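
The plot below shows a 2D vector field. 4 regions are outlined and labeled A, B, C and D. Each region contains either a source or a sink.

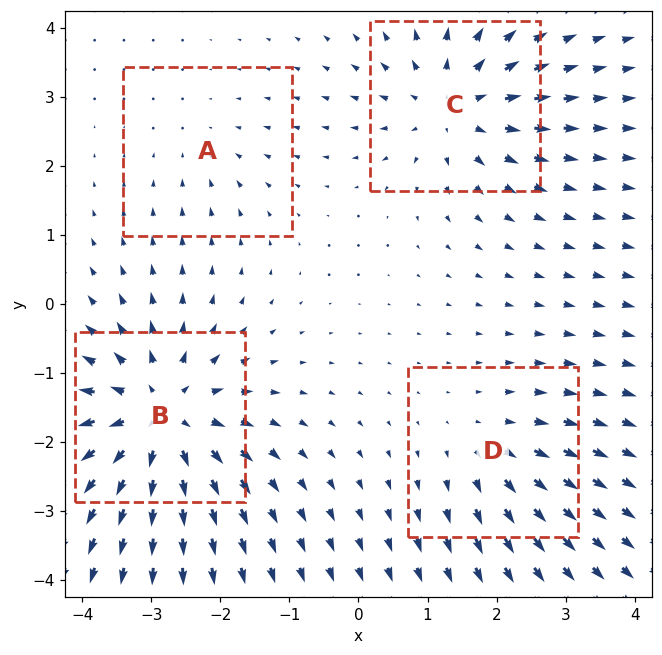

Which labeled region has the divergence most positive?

B

Divergence at each region's feature centre — A: about -2, B: about +7, C: about +5, D: about +3. Region B is most positive.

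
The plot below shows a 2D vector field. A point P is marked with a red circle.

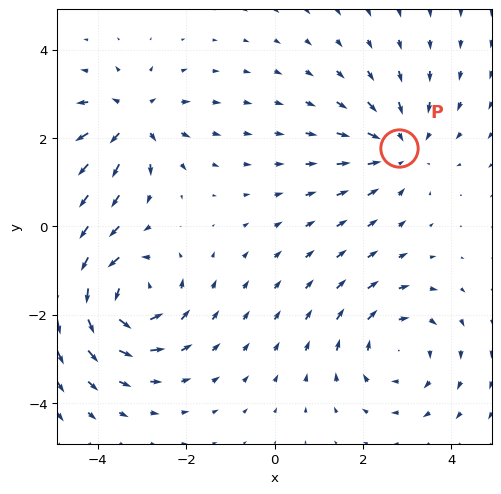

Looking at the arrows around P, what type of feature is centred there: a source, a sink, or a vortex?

At P (2.8, 1.8) the arrows converge inward. Divergence about -3, curl ≈0 — negative divergence with near-zero curl is a sink.

sink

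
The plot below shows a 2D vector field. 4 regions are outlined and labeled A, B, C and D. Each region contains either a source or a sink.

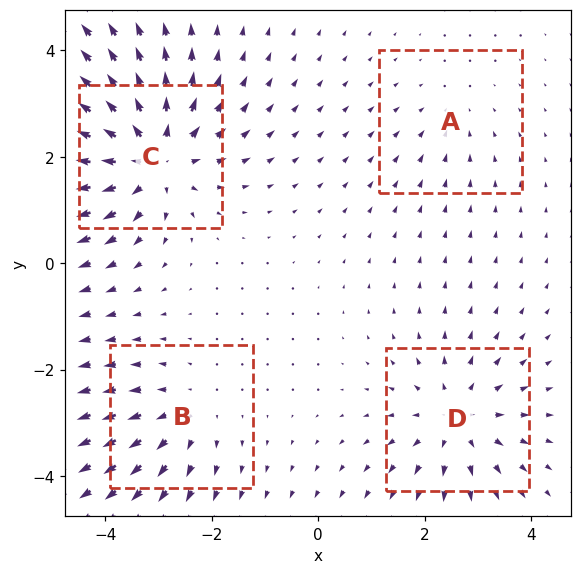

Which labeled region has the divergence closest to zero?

Divergence at each region's feature centre — A: about -2, B: about +3, C: about +7, D: about +4. Region A is closest to zero.

A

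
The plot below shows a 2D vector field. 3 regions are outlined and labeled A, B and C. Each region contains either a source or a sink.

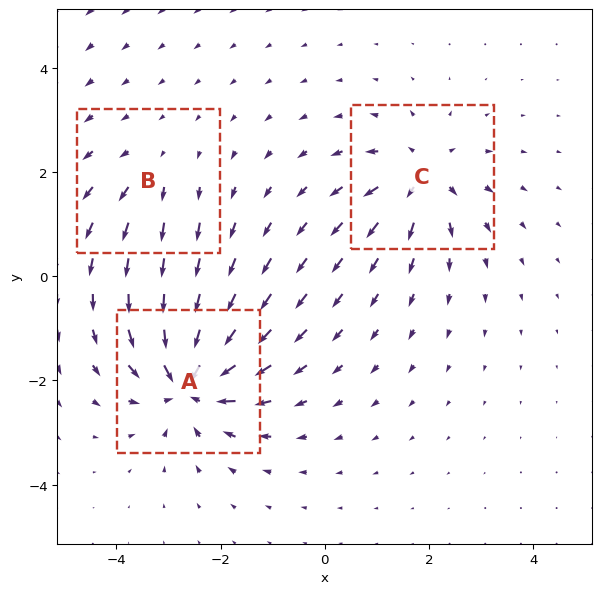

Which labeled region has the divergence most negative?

Divergence at each region's feature centre — A: about -6, B: about +2, C: about +4. Region A is most negative.

A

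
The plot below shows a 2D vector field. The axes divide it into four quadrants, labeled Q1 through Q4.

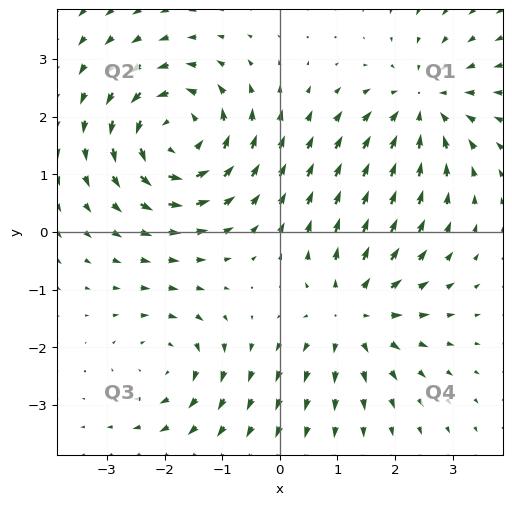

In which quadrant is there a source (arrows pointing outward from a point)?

The source sits at approximately (1.3, -1.4), which lies in quadrant Q4. The divergence there is about +4, positive as expected for a source.

Q4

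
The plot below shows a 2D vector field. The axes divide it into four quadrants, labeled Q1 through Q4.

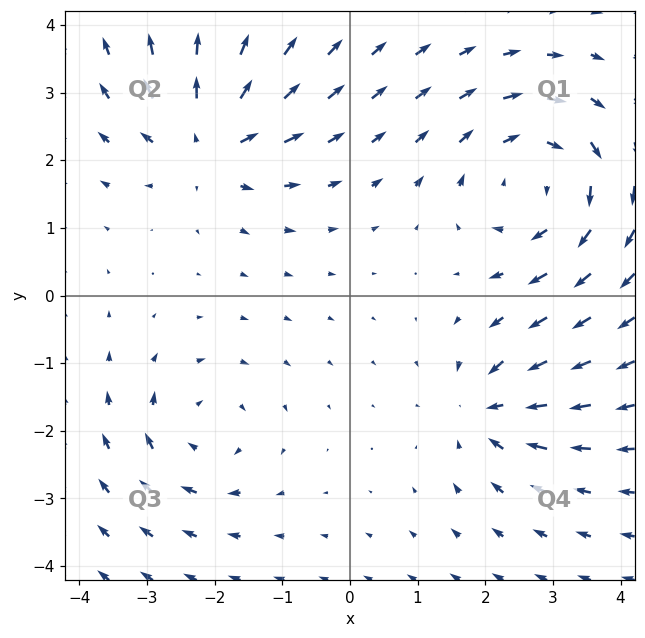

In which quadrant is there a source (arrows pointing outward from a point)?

Q2

The source sits at approximately (-2.1, 2.3), which lies in quadrant Q2. The divergence there is about +5, positive as expected for a source.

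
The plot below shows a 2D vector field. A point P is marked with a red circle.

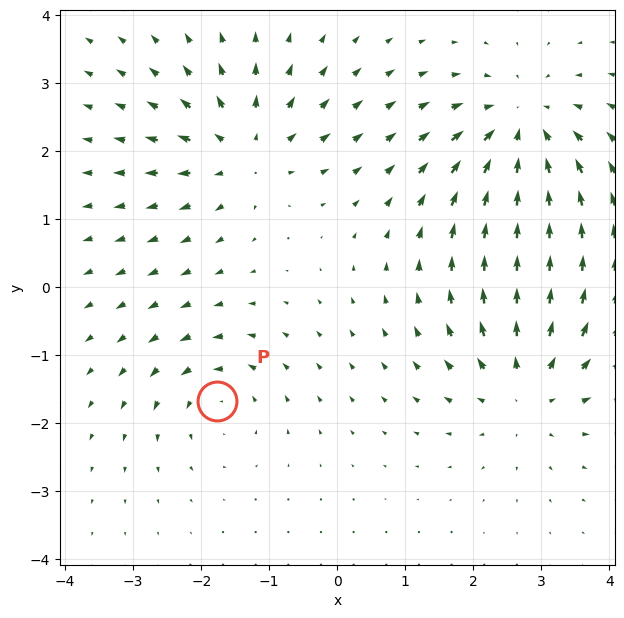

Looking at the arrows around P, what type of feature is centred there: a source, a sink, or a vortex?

vortex

At P (-1.8, -1.7) the arrows circulate counterclockwise. Divergence ≈0, curl about +4 — near-zero divergence with nonzero curl is a vortex.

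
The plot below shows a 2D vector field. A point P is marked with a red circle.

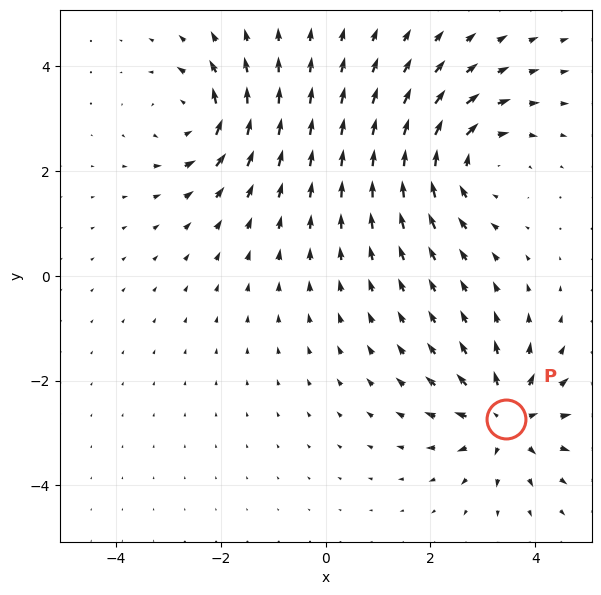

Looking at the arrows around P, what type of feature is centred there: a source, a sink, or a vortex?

At P (3.4, -2.7) the arrows spread outward. Divergence about +4, curl ≈0 — positive divergence with near-zero curl is a source.

source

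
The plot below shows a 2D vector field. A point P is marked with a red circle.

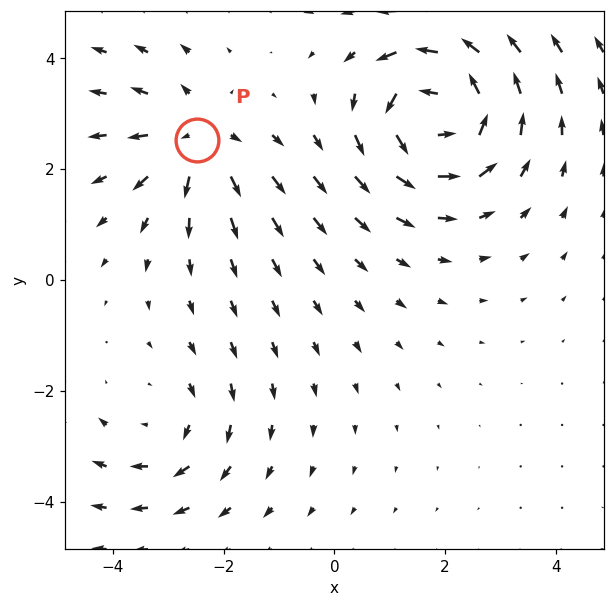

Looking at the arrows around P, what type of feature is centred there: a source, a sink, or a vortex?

source

At P (-2.5, 2.5) the arrows spread outward. Divergence about +3, curl ≈0 — positive divergence with near-zero curl is a source.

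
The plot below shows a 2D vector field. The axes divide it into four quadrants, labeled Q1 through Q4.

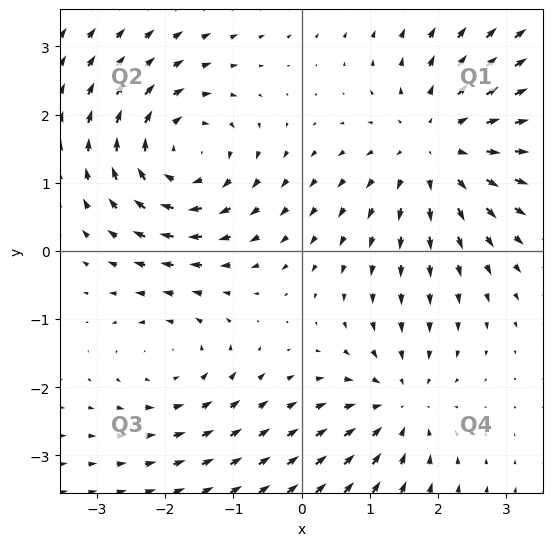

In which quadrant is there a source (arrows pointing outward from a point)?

The source sits at approximately (2.0, 1.5), which lies in quadrant Q1. The divergence there is about +3, positive as expected for a source.

Q1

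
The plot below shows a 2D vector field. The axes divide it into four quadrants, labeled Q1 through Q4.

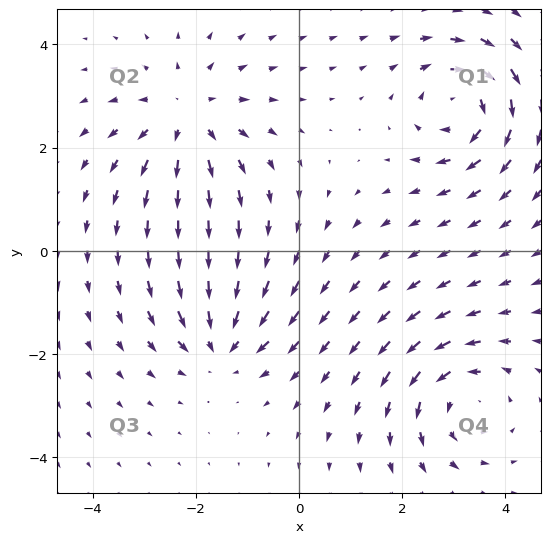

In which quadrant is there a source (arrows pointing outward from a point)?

Q2

The source sits at approximately (-2.2, 2.6), which lies in quadrant Q2. The divergence there is about +4, positive as expected for a source.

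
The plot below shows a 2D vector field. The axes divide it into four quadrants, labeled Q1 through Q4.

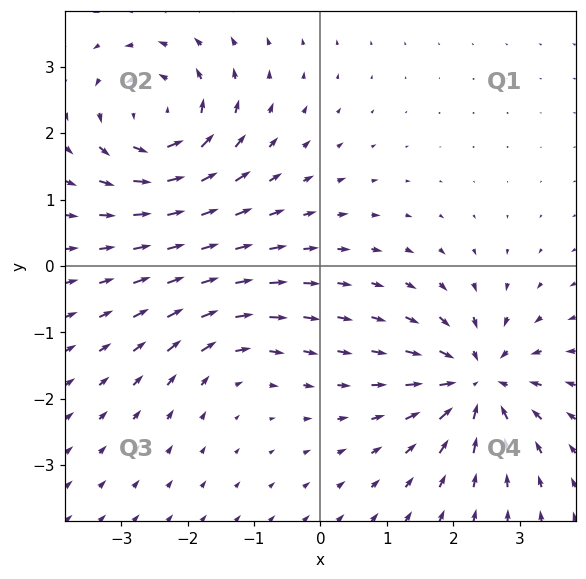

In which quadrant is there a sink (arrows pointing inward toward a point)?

The sink sits at approximately (2.4, -1.7), which lies in quadrant Q4. The divergence there is about -7, negative as expected for a sink.

Q4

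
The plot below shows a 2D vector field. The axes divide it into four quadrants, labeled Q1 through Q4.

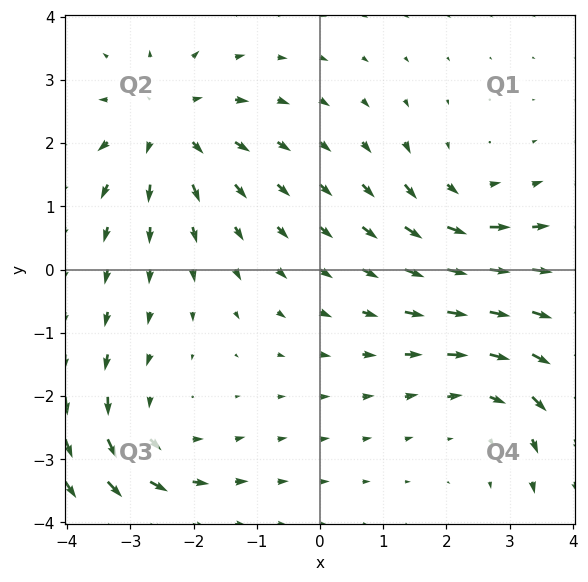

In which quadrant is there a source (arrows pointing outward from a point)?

The source sits at approximately (-2.4, 2.3), which lies in quadrant Q2. The divergence there is about +4, positive as expected for a source.

Q2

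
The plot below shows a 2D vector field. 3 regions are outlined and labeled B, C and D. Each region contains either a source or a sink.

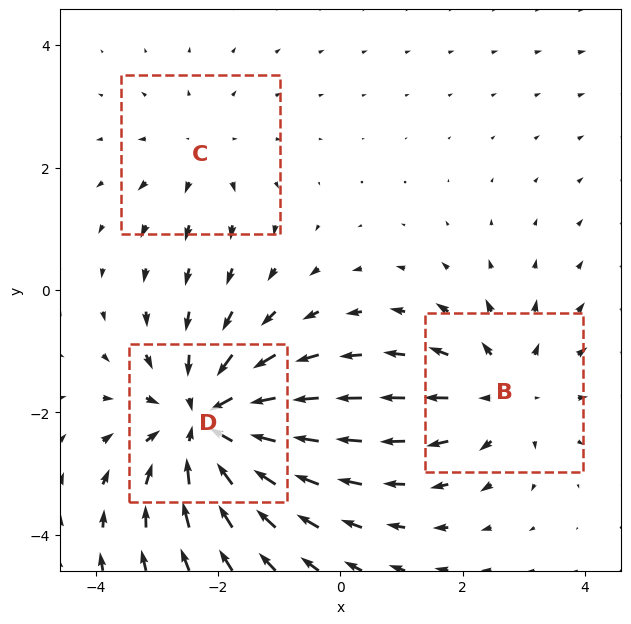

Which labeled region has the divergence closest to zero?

C

Divergence at each region's feature centre — B: about +3, C: about +2, D: about -5. Region C is closest to zero.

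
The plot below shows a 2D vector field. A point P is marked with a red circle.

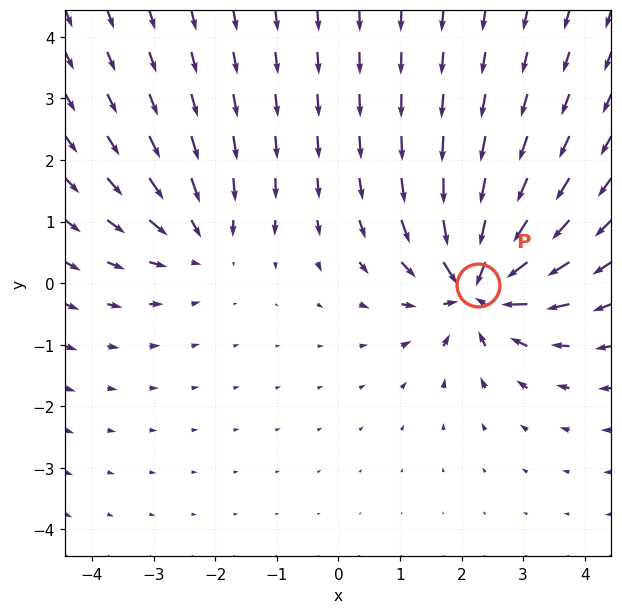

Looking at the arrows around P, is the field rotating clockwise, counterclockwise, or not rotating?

not rotating

Near P at (2.3, -0.0) the arrows show no circulation. The curl there is ≈0.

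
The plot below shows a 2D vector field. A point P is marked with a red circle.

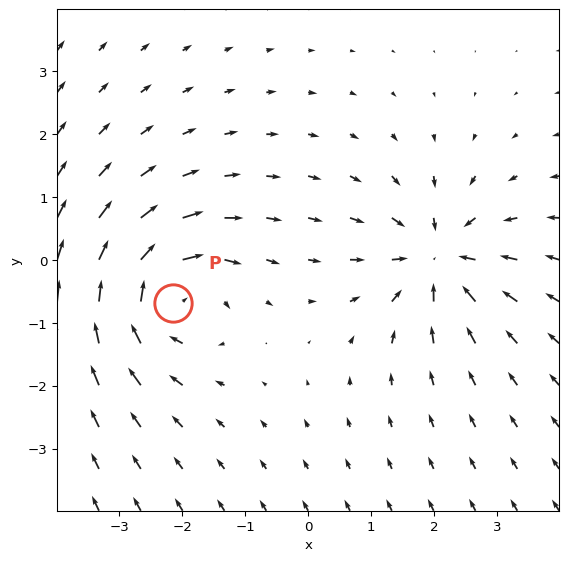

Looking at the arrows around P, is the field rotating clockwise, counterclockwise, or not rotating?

Near P at (-2.1, -0.7) the arrows circulate clockwise. The curl (z-component) there is about -5; negative curl means clockwise rotation.

clockwise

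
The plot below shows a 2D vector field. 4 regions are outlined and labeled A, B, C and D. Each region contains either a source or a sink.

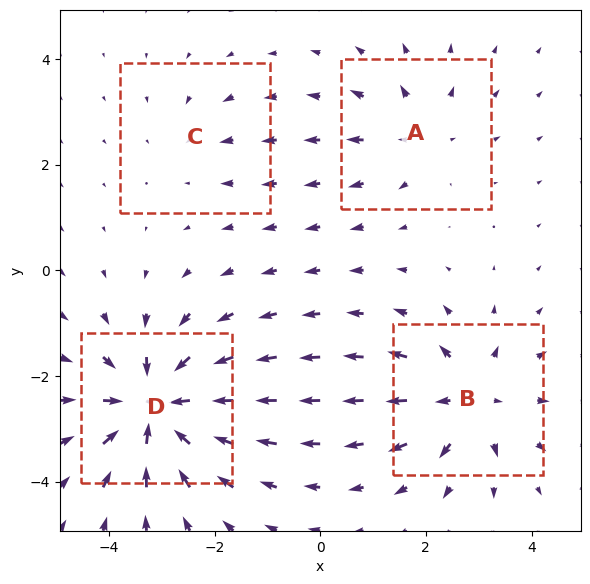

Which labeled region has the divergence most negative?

Divergence at each region's feature centre — A: about +4, B: about +5, C: about -2, D: about -8. Region D is most negative.

D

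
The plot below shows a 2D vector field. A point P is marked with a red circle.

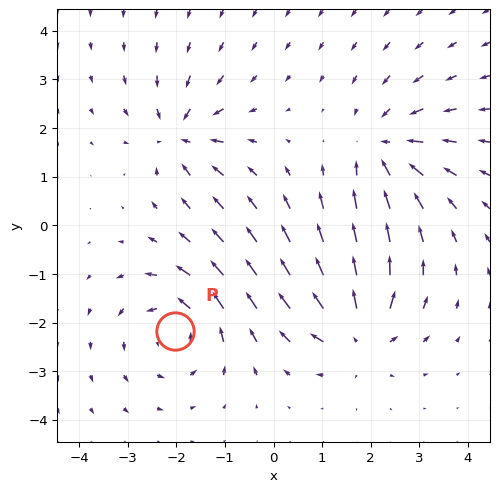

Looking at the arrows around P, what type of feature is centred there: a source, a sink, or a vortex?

At P (-2.0, -2.2) the arrows circulate counterclockwise. Divergence ≈0, curl about +4 — near-zero divergence with nonzero curl is a vortex.

vortex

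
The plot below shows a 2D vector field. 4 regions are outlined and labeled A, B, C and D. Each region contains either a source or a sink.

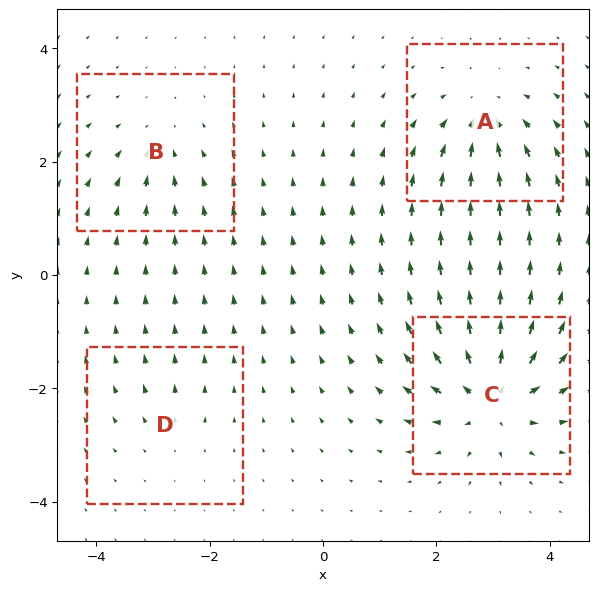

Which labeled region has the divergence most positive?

C

Divergence at each region's feature centre — A: about -6, B: about -4, C: about +9, D: about +2. Region C is most positive.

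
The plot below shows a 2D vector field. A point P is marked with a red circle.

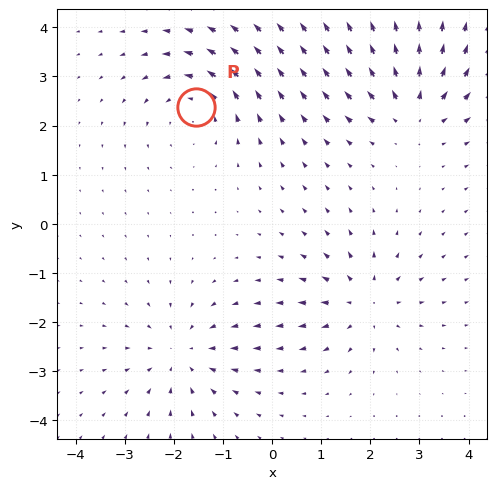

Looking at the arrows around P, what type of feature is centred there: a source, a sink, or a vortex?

At P (-1.5, 2.4) the arrows circulate counterclockwise. Divergence ≈0, curl about +4 — near-zero divergence with nonzero curl is a vortex.

vortex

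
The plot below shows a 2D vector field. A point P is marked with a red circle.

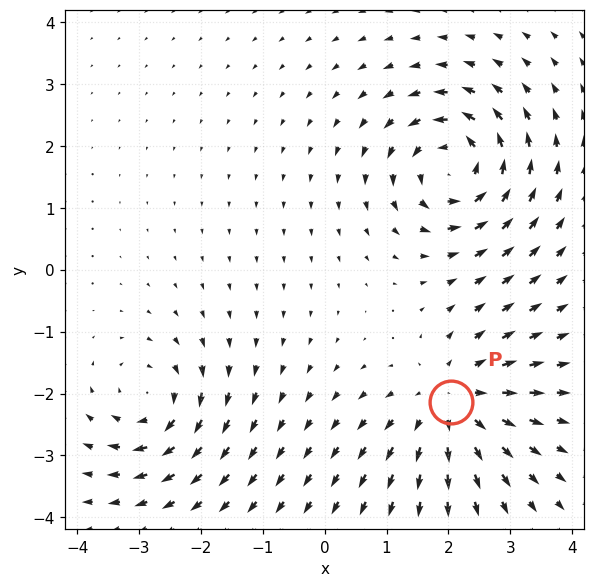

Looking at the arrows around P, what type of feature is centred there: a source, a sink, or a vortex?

At P (2.0, -2.1) the arrows spread outward. Divergence about +4, curl ≈0 — positive divergence with near-zero curl is a source.

source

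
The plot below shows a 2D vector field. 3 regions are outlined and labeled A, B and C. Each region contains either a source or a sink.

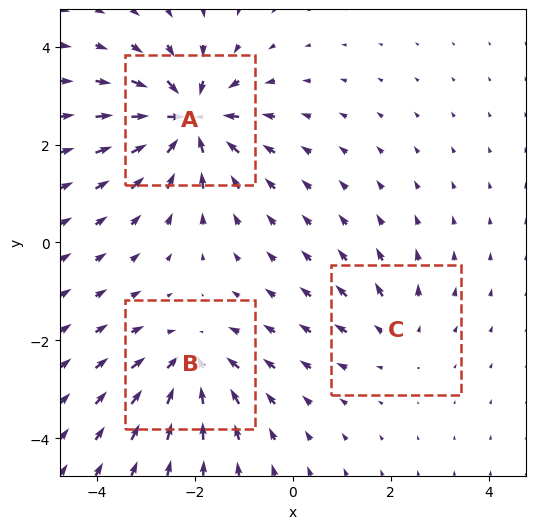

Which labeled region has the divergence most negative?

Divergence at each region's feature centre — A: about -6, B: about -4, C: about +2. Region A is most negative.

A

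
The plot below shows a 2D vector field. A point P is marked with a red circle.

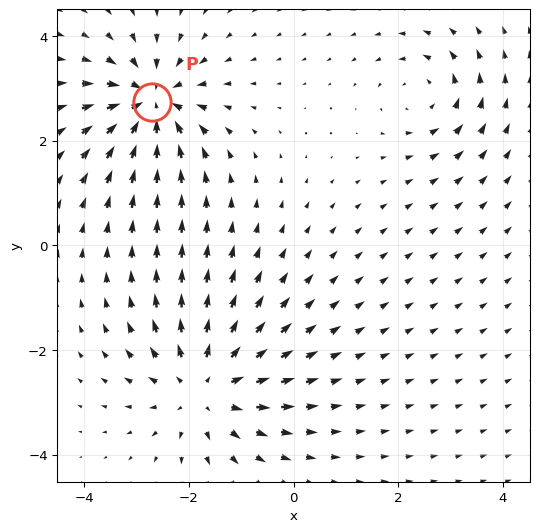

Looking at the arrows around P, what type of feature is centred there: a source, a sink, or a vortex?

sink

At P (-2.7, 2.7) the arrows converge inward. Divergence about -5, curl ≈0 — negative divergence with near-zero curl is a sink.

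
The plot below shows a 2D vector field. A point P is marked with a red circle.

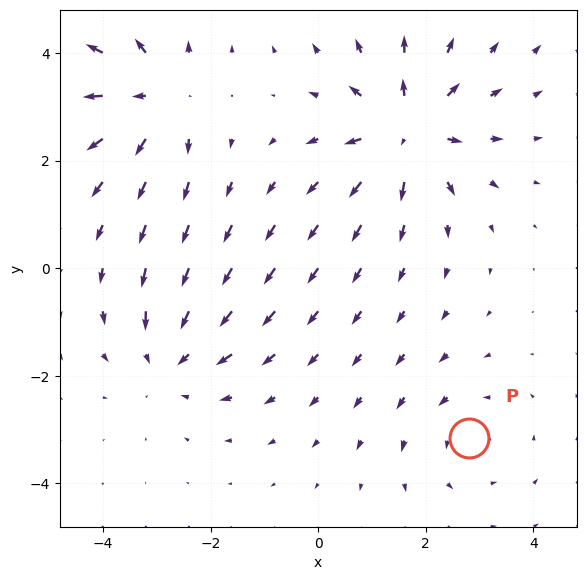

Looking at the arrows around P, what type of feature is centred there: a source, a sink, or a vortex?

At P (2.8, -3.2) the arrows circulate counterclockwise. Divergence ≈0, curl about +2 — near-zero divergence with nonzero curl is a vortex.

vortex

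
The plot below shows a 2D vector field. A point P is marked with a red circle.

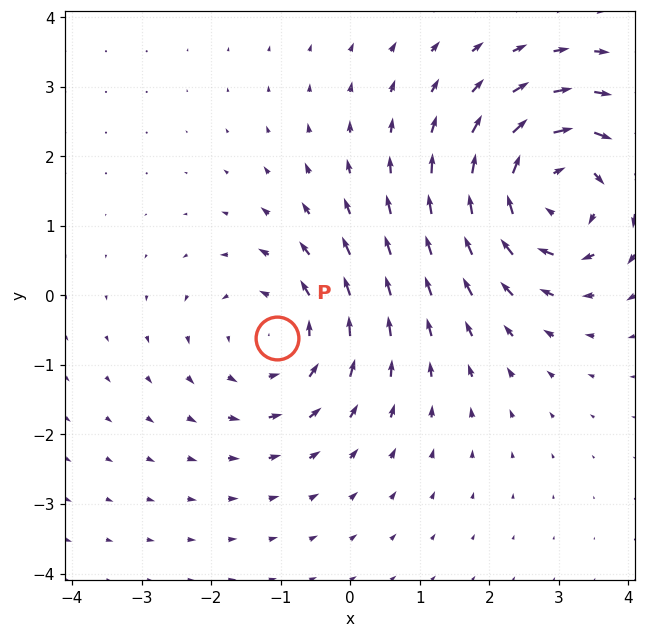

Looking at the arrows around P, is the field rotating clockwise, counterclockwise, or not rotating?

Near P at (-1.1, -0.6) the arrows circulate counterclockwise. The curl (z-component) there is about +3; positive curl means counterclockwise rotation.

counterclockwise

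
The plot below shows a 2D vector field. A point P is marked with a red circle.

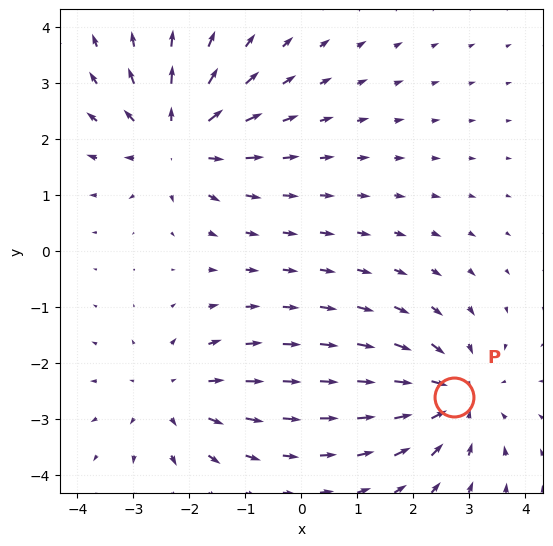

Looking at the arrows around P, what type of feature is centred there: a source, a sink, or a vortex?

At P (2.7, -2.6) the arrows converge inward. Divergence about -3, curl ≈0 — negative divergence with near-zero curl is a sink.

sink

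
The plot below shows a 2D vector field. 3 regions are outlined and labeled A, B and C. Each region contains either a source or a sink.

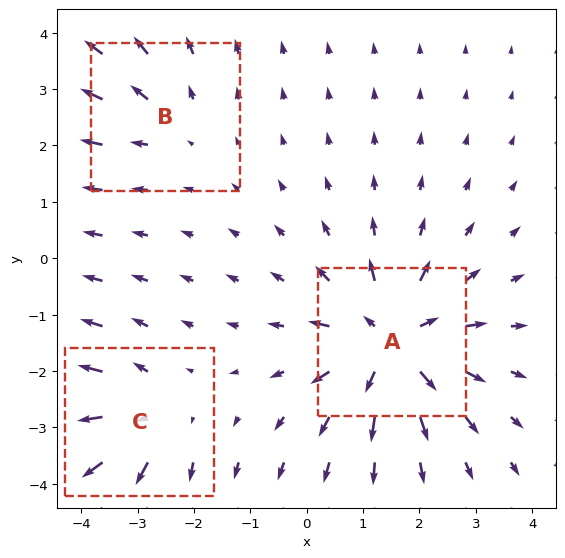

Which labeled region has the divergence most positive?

Divergence at each region's feature centre — A: about +5, B: about +2, C: about +3. Region A is most positive.

A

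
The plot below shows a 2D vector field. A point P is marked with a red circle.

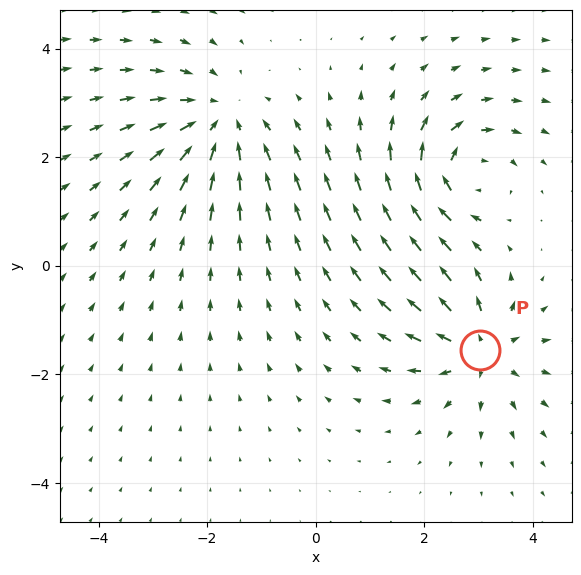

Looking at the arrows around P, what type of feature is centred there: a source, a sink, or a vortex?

source

At P (3.0, -1.5) the arrows spread outward. Divergence about +5, curl ≈0 — positive divergence with near-zero curl is a source.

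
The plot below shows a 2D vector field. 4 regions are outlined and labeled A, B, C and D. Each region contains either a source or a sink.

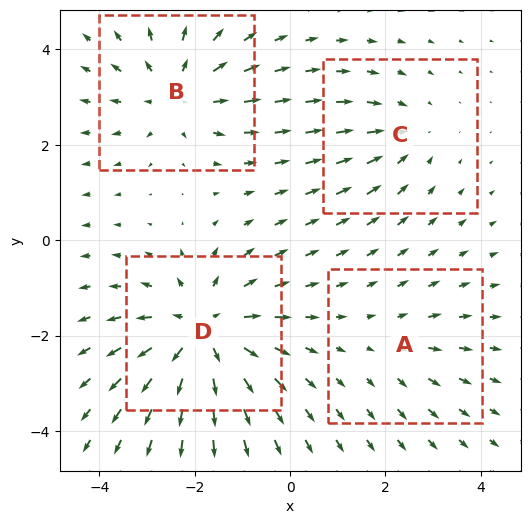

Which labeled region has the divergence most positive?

Divergence at each region's feature centre — A: about +2, B: about +4, C: about -3, D: about +6. Region D is most positive.

D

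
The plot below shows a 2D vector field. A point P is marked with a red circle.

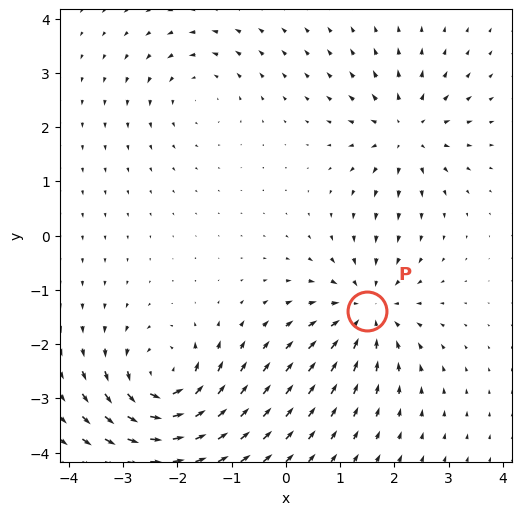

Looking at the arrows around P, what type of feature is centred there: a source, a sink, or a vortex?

sink

At P (1.5, -1.4) the arrows converge inward. Divergence about -5, curl ≈0 — negative divergence with near-zero curl is a sink.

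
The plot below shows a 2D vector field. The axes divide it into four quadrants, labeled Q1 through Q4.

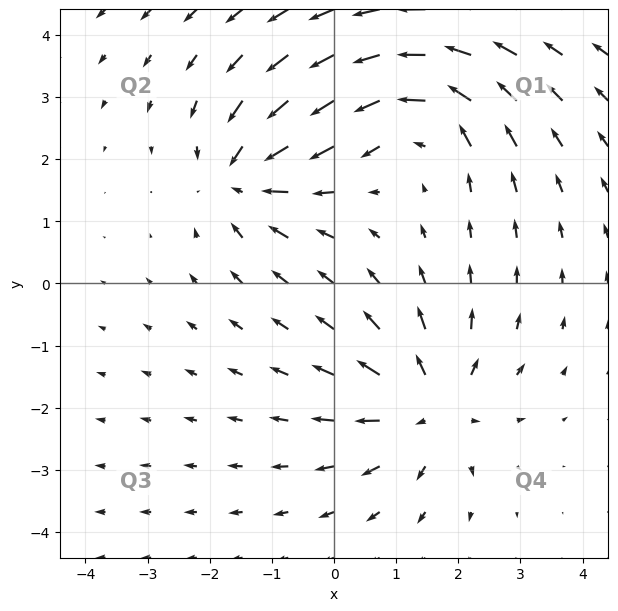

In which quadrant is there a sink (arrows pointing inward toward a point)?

Q2

The sink sits at approximately (-1.5, 1.7), which lies in quadrant Q2. The divergence there is about -4, negative as expected for a sink.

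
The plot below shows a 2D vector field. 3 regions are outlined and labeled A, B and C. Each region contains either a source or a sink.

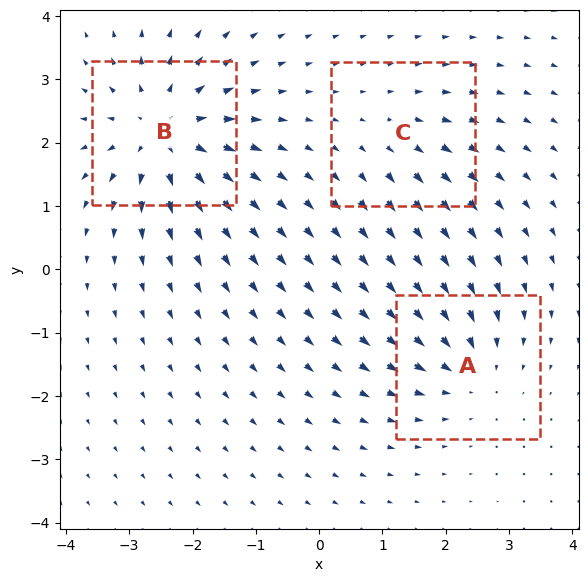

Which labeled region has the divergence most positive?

B

Divergence at each region's feature centre — A: about -3, B: about +5, C: about +2. Region B is most positive.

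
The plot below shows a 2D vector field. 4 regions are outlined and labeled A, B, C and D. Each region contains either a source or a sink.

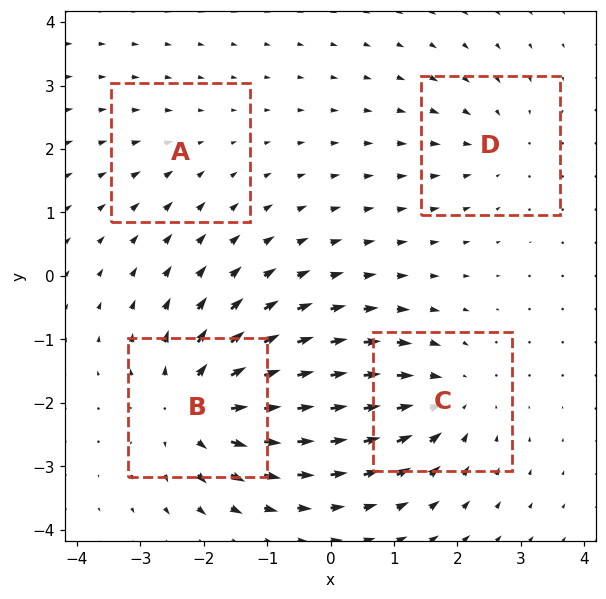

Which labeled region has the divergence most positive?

Divergence at each region's feature centre — A: about -2, B: about +7, C: about -5, D: about -3. Region B is most positive.

B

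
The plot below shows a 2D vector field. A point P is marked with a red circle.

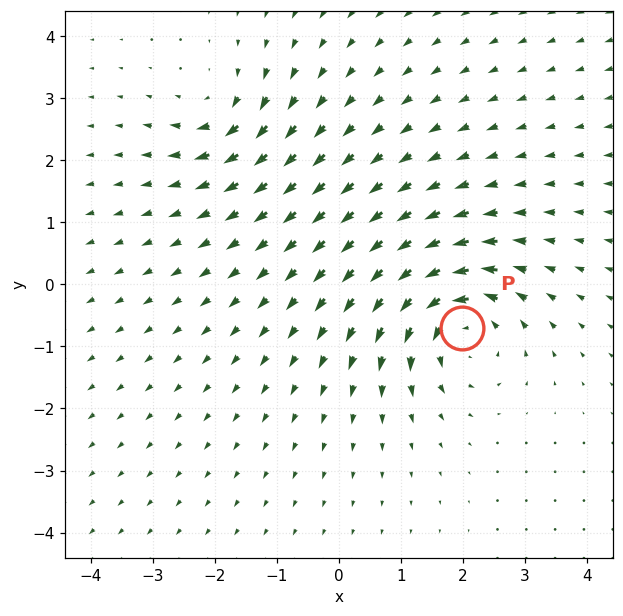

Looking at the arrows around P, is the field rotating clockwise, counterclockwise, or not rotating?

Near P at (2.0, -0.7) the arrows circulate counterclockwise. The curl (z-component) there is about +6; positive curl means counterclockwise rotation.

counterclockwise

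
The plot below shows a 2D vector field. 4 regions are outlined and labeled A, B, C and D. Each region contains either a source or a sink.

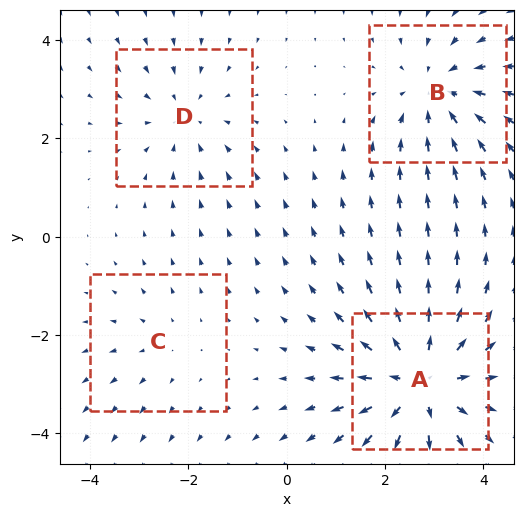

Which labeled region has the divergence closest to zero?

C

Divergence at each region's feature centre — A: about +6, B: about -4, C: about +2, D: about -3. Region C is closest to zero.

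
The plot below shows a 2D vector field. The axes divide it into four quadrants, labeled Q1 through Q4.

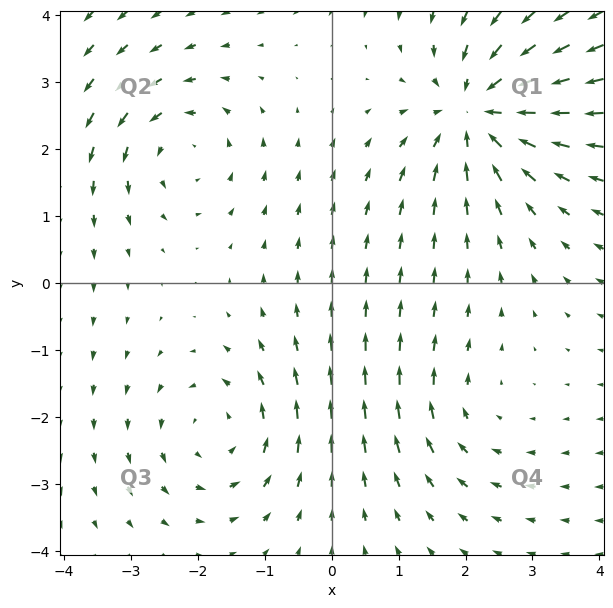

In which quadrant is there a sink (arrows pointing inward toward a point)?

Q1

The sink sits at approximately (2.2, 2.6), which lies in quadrant Q1. The divergence there is about -5, negative as expected for a sink.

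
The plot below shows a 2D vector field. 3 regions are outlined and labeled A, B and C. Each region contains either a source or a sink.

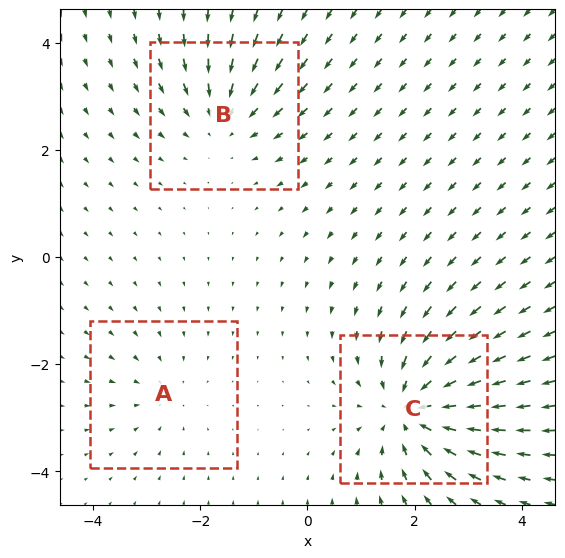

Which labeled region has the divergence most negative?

C

Divergence at each region's feature centre — A: about -2, B: about -3, C: about -5. Region C is most negative.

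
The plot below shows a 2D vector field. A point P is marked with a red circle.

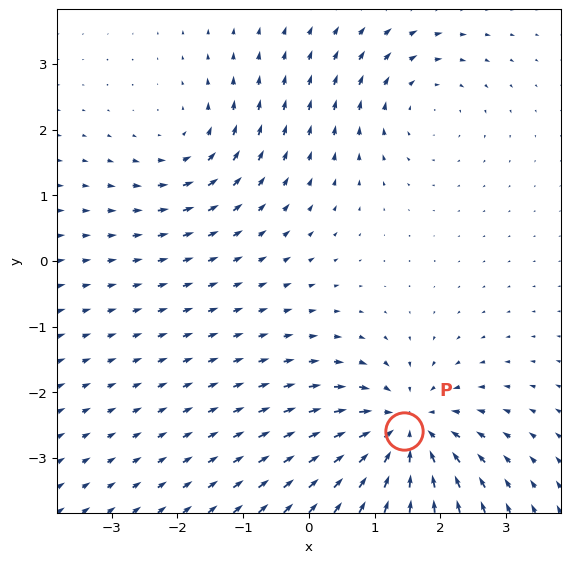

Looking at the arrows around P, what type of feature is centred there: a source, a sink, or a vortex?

sink

At P (1.4, -2.6) the arrows converge inward. Divergence about -5, curl ≈0 — negative divergence with near-zero curl is a sink.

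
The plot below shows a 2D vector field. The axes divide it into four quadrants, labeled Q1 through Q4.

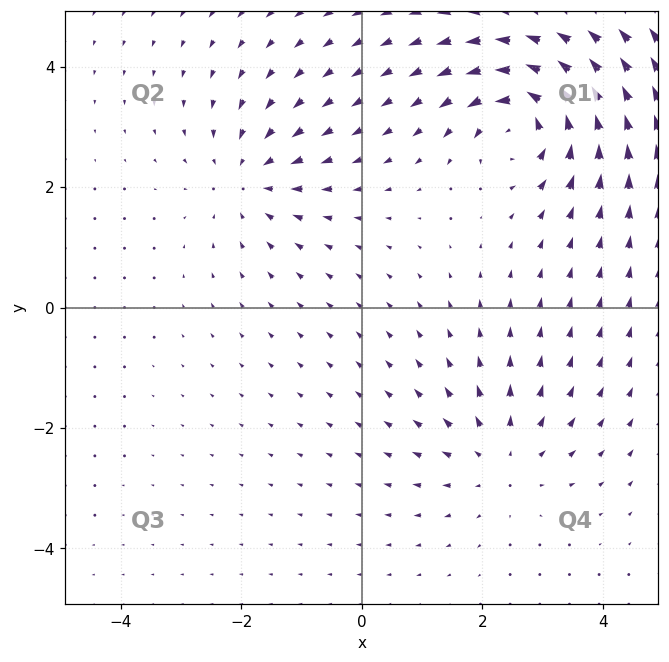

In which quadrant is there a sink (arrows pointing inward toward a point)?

The sink sits at approximately (-1.9, 2.1), which lies in quadrant Q2. The divergence there is about -3, negative as expected for a sink.

Q2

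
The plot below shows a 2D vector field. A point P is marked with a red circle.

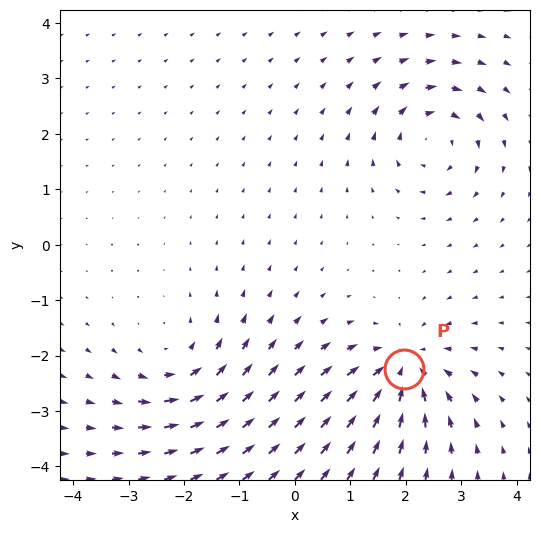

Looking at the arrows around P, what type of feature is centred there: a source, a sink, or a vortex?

sink

At P (2.0, -2.2) the arrows converge inward. Divergence about -5, curl ≈0 — negative divergence with near-zero curl is a sink.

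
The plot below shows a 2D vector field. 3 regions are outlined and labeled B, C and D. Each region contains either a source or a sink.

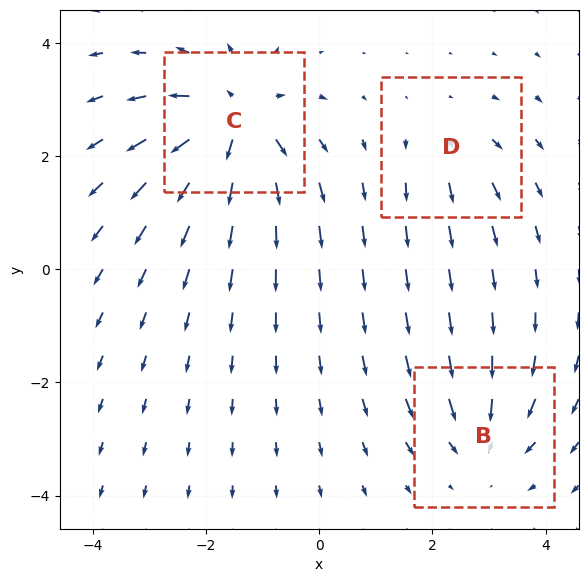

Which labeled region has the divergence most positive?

Divergence at each region's feature centre — B: about -3, C: about +6, D: about +2. Region C is most positive.

C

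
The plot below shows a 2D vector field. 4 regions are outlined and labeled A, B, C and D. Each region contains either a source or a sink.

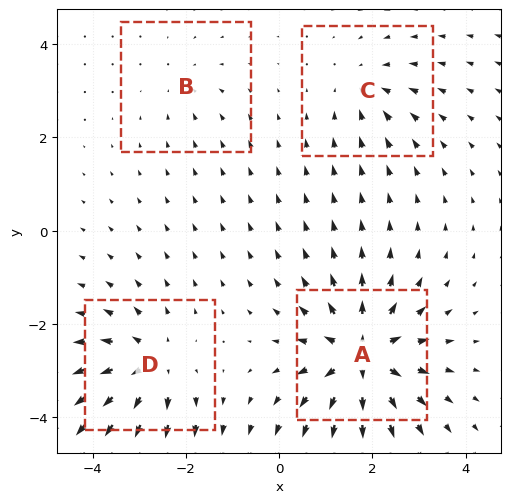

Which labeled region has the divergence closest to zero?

Divergence at each region's feature centre — A: about +8, B: about -2, C: about -4, D: about +6. Region B is closest to zero.

B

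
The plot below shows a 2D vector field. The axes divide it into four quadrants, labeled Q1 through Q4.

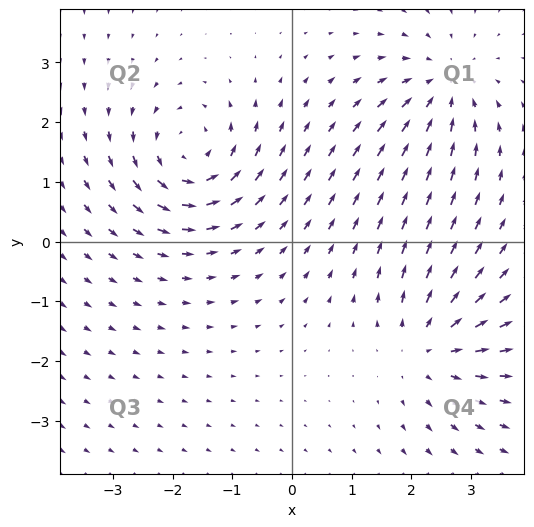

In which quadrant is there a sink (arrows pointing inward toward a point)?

Q1

The sink sits at approximately (2.5, 2.6), which lies in quadrant Q1. The divergence there is about -4, negative as expected for a sink.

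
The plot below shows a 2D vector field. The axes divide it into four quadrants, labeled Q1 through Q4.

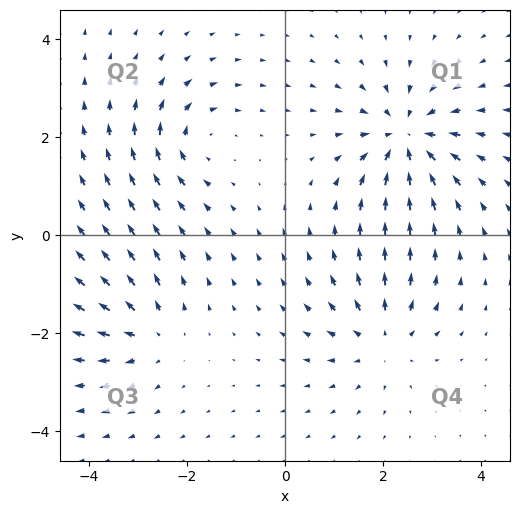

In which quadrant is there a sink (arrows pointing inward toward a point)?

The sink sits at approximately (2.5, 2.0), which lies in quadrant Q1. The divergence there is about -6, negative as expected for a sink.

Q1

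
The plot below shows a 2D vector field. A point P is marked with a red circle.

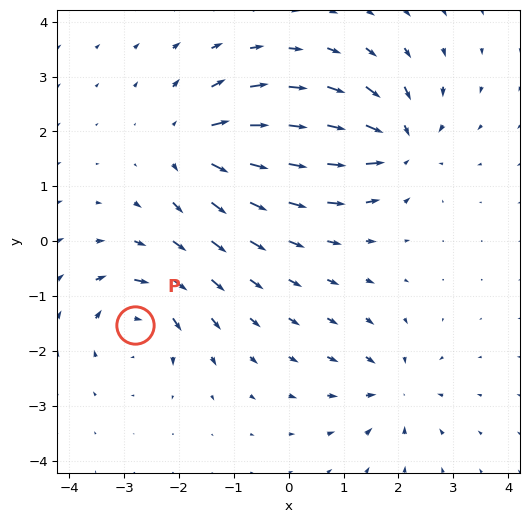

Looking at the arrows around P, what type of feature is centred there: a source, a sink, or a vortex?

At P (-2.8, -1.5) the arrows circulate clockwise. Divergence ≈0, curl about -6 — near-zero divergence with nonzero curl is a vortex.

vortex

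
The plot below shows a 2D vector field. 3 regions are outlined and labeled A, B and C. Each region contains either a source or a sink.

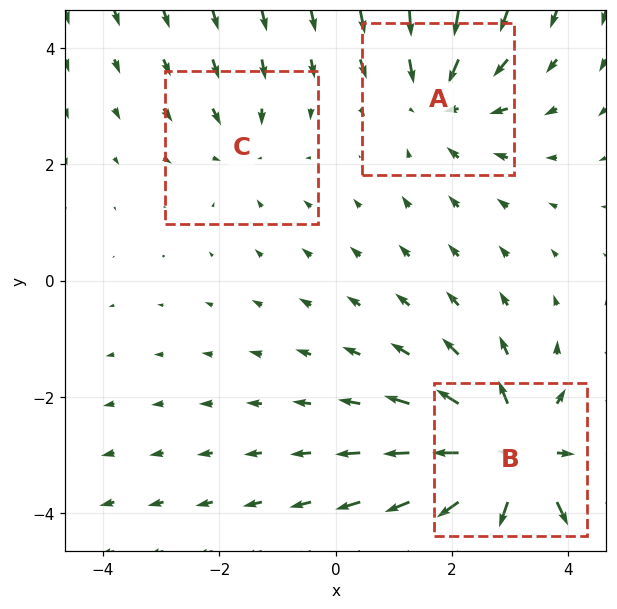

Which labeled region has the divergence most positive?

B

Divergence at each region's feature centre — A: about -3, B: about +5, C: about -2. Region B is most positive.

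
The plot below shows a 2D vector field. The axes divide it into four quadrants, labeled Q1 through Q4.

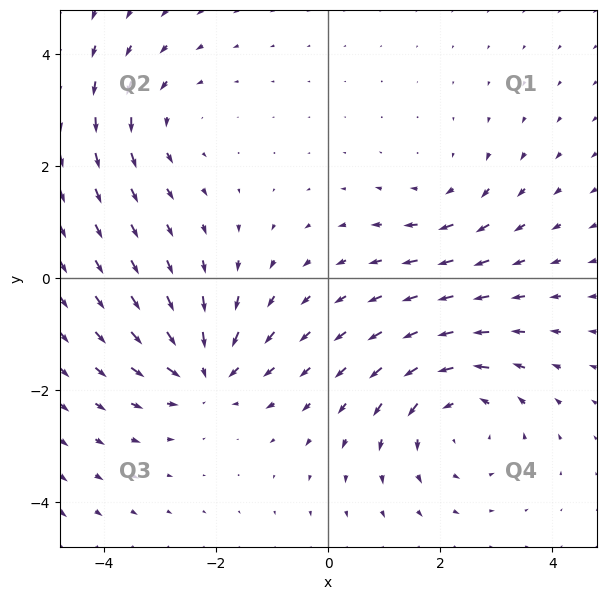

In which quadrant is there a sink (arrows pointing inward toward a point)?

The sink sits at approximately (-2.2, -1.7), which lies in quadrant Q3. The divergence there is about -5, negative as expected for a sink.

Q3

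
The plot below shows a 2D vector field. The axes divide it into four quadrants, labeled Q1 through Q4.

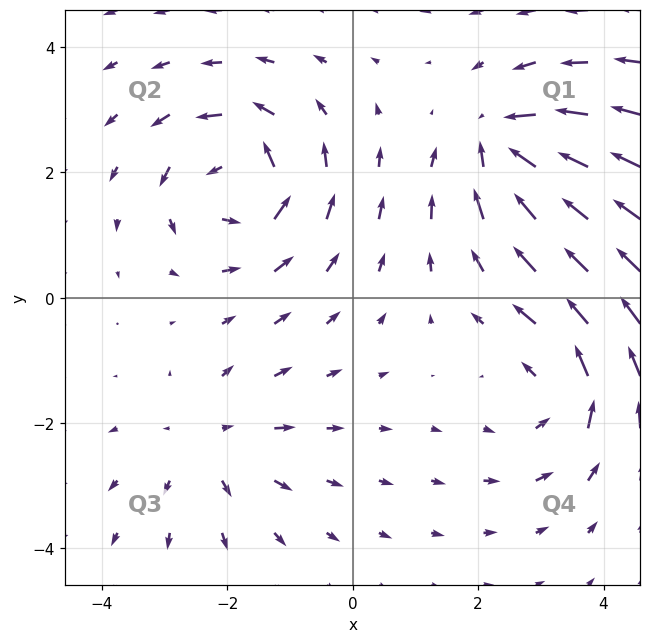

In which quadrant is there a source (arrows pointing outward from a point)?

The source sits at approximately (-2.3, -2.3), which lies in quadrant Q3. The divergence there is about +3, positive as expected for a source.

Q3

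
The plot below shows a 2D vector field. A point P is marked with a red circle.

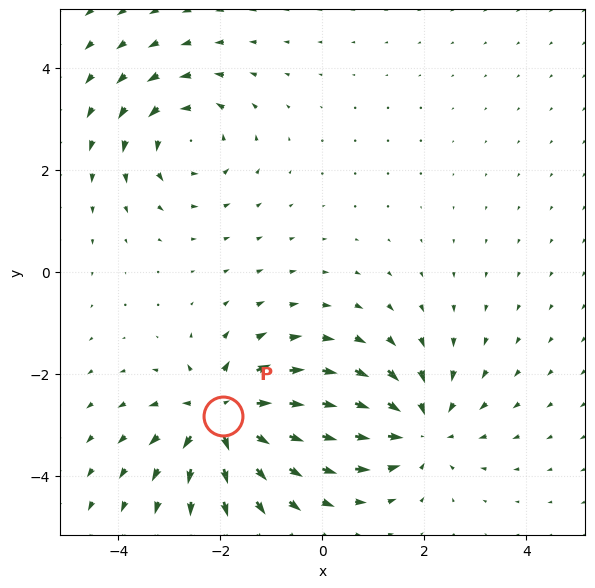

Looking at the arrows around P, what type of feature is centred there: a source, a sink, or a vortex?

At P (-2.0, -2.8) the arrows spread outward. Divergence about +5, curl ≈0 — positive divergence with near-zero curl is a source.

source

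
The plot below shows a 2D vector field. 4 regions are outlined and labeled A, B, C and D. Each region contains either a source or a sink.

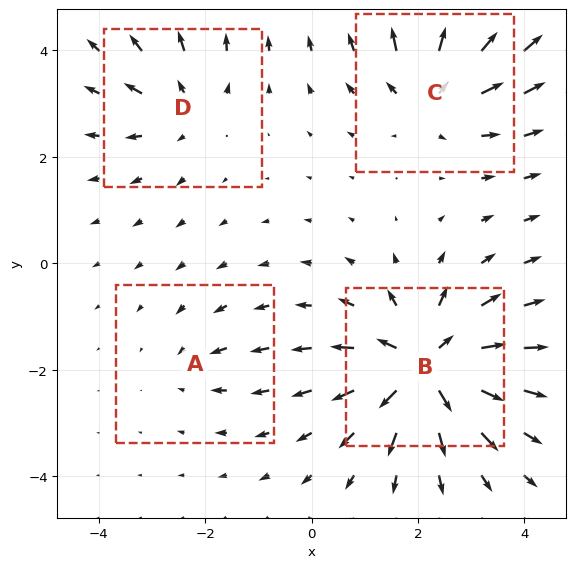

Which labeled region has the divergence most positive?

B

Divergence at each region's feature centre — A: about -2, B: about +9, C: about +6, D: about +4. Region B is most positive.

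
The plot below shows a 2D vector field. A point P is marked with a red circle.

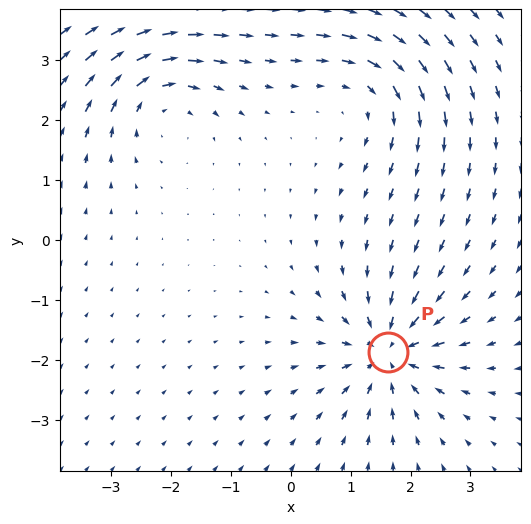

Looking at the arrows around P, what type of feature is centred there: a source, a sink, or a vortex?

sink

At P (1.6, -1.9) the arrows converge inward. Divergence about -6, curl ≈0 — negative divergence with near-zero curl is a sink.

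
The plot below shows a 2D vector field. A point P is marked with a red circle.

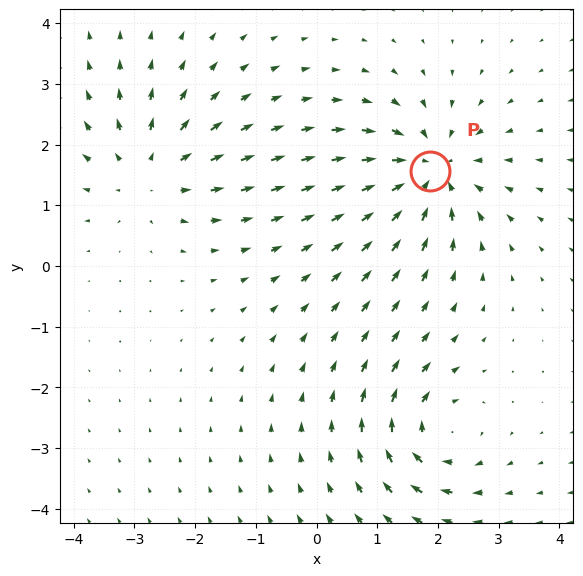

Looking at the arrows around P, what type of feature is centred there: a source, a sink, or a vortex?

sink

At P (1.9, 1.6) the arrows converge inward. Divergence about -5, curl ≈0 — negative divergence with near-zero curl is a sink.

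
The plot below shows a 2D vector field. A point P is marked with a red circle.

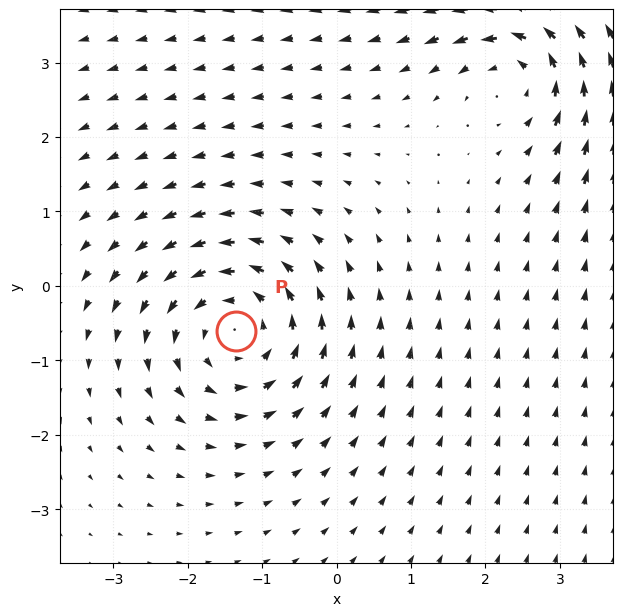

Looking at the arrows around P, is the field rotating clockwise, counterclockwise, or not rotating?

counterclockwise

Near P at (-1.4, -0.6) the arrows circulate counterclockwise. The curl (z-component) there is about +4; positive curl means counterclockwise rotation.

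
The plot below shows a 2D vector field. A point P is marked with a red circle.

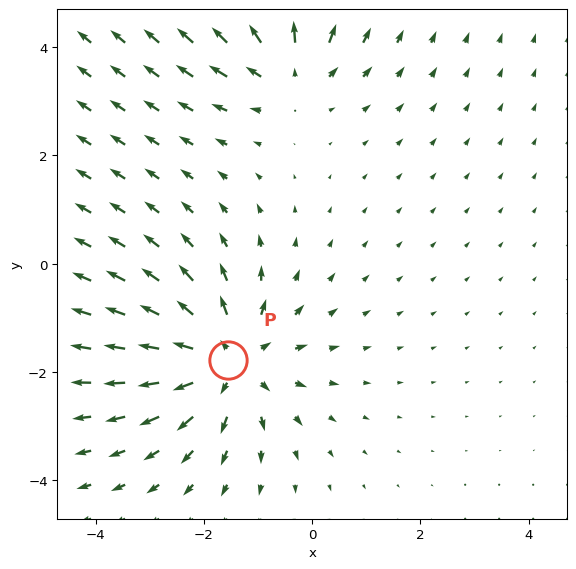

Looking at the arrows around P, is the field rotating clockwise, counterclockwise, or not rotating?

Near P at (-1.6, -1.8) the arrows show no circulation. The curl there is ≈0.

not rotating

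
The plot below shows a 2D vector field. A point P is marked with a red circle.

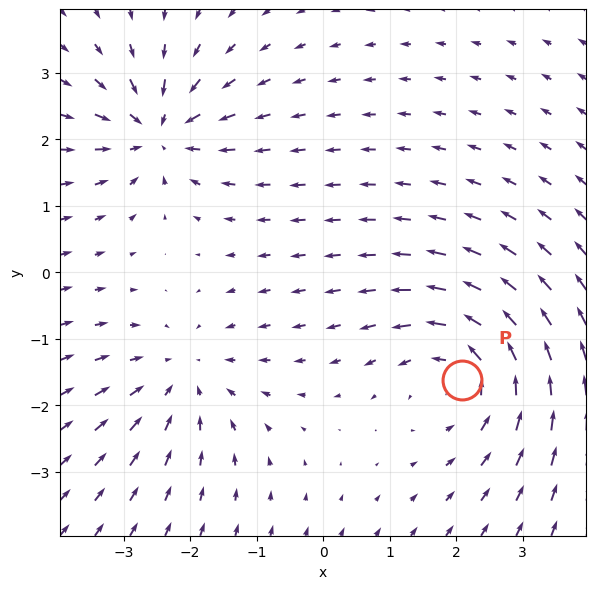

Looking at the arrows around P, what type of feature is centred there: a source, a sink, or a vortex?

At P (2.1, -1.6) the arrows circulate counterclockwise. Divergence ≈0, curl about +3 — near-zero divergence with nonzero curl is a vortex.

vortex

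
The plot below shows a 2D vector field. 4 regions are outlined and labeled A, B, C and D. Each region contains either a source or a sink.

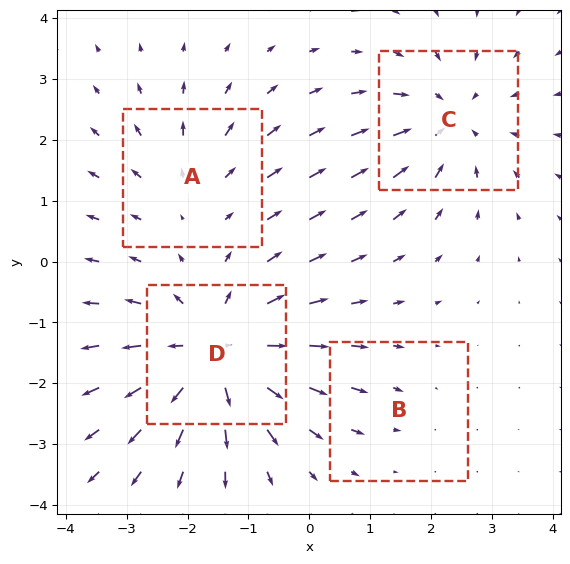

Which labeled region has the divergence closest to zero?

B

Divergence at each region's feature centre — A: about +3, B: about -2, C: about -5, D: about +7. Region B is closest to zero.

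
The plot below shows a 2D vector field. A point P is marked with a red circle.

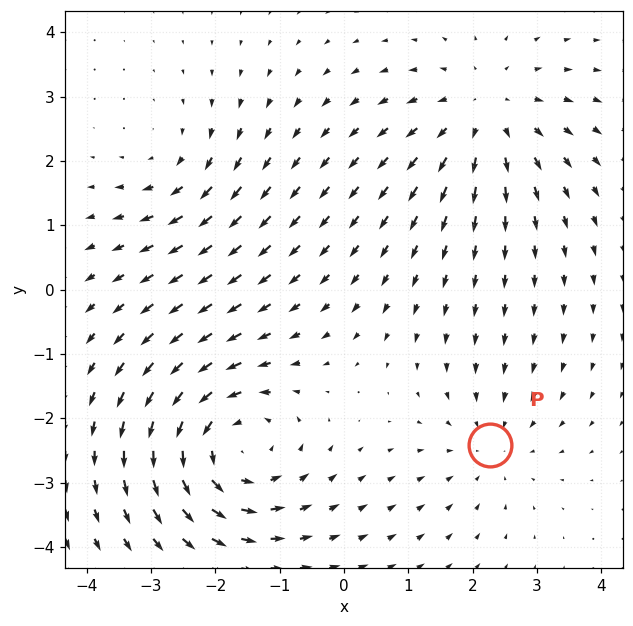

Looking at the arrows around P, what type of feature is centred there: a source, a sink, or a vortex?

sink

At P (2.3, -2.4) the arrows converge inward. Divergence about -2, curl ≈0 — negative divergence with near-zero curl is a sink.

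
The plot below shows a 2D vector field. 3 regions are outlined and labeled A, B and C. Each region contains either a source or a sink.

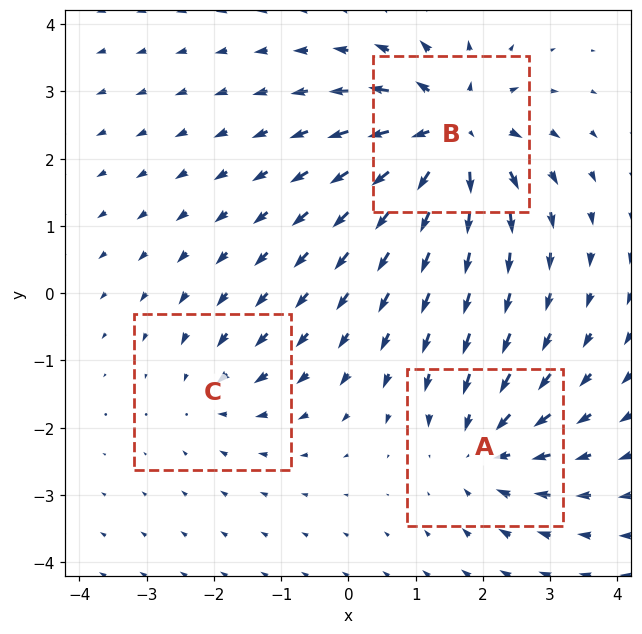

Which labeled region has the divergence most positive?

B

Divergence at each region's feature centre — A: about -4, B: about +6, C: about -2. Region B is most positive.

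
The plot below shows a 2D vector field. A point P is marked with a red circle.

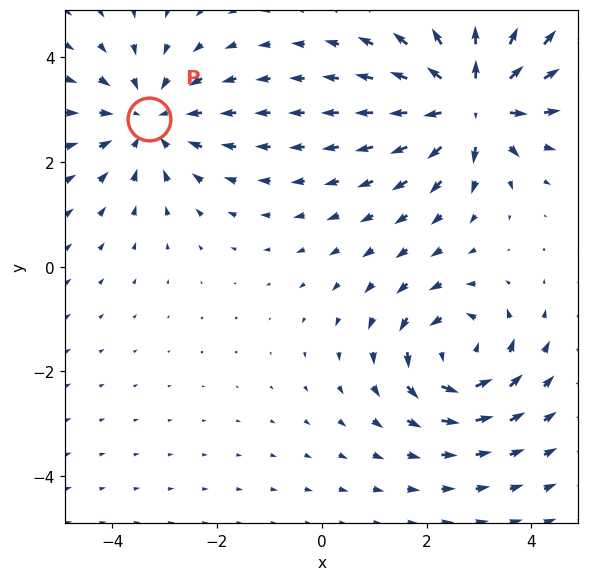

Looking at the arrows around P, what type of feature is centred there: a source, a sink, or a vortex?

sink

At P (-3.3, 2.8) the arrows converge inward. Divergence about -3, curl ≈0 — negative divergence with near-zero curl is a sink.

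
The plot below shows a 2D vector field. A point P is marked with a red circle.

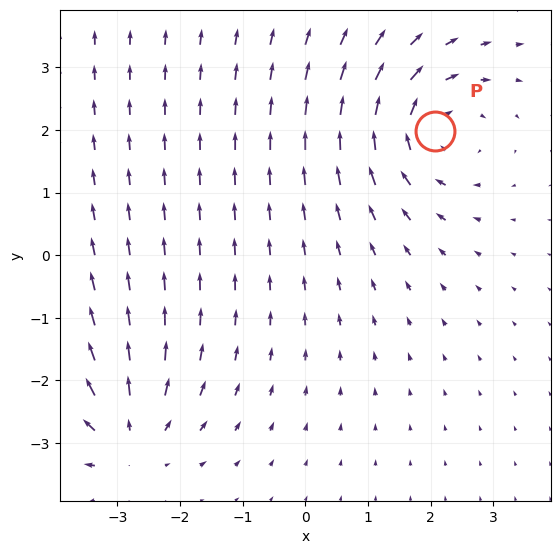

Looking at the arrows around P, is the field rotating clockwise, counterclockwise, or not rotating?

Near P at (2.1, 2.0) the arrows circulate clockwise. The curl (z-component) there is about -5; negative curl means clockwise rotation.

clockwise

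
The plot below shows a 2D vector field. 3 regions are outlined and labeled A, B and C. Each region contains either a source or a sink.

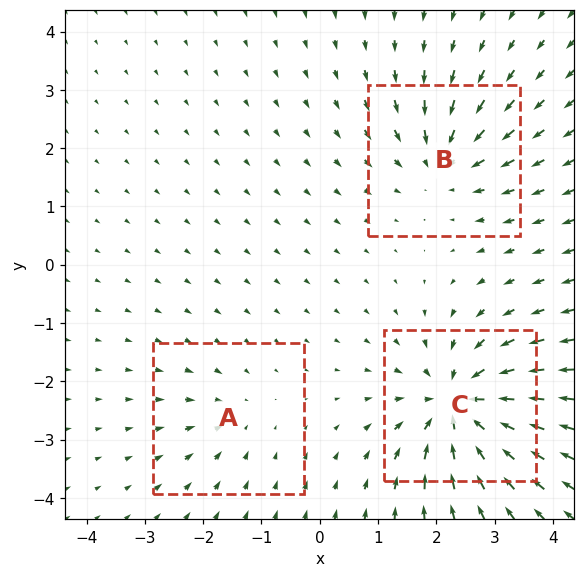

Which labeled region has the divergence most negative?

C

Divergence at each region's feature centre — A: about -2, B: about -4, C: about -6. Region C is most negative.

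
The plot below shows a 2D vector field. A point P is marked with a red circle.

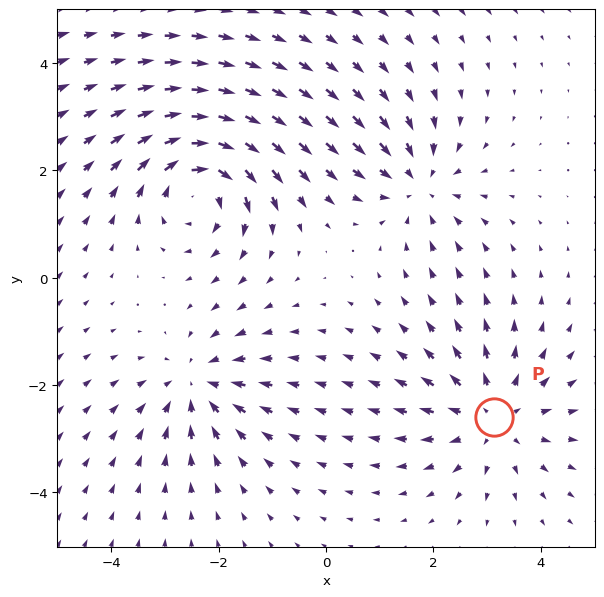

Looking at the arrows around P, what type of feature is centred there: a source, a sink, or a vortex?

source

At P (3.1, -2.6) the arrows spread outward. Divergence about +3, curl ≈0 — positive divergence with near-zero curl is a source.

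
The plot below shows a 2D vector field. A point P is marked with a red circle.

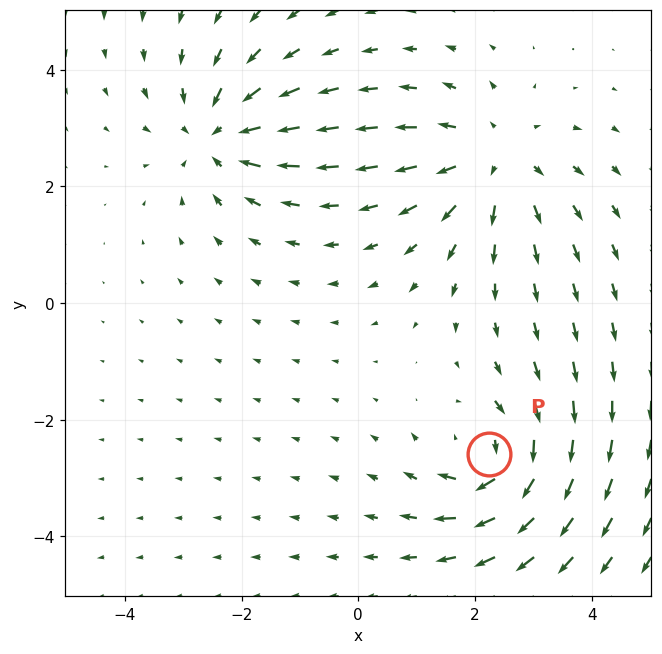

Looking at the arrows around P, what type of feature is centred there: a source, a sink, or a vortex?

vortex

At P (2.2, -2.6) the arrows circulate clockwise. Divergence ≈0, curl about -5 — near-zero divergence with nonzero curl is a vortex.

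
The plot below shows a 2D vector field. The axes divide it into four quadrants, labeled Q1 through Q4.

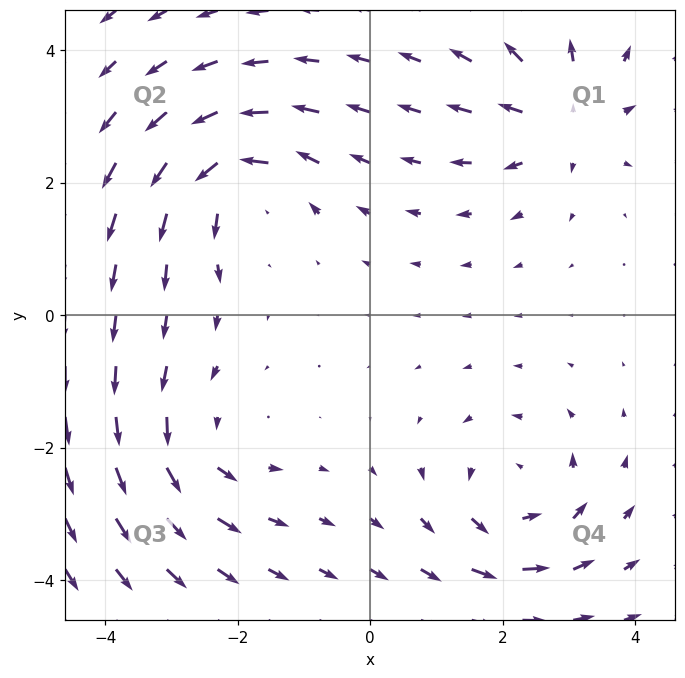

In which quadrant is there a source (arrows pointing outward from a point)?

Q1

The source sits at approximately (2.9, 3.0), which lies in quadrant Q1. The divergence there is about +3, positive as expected for a source.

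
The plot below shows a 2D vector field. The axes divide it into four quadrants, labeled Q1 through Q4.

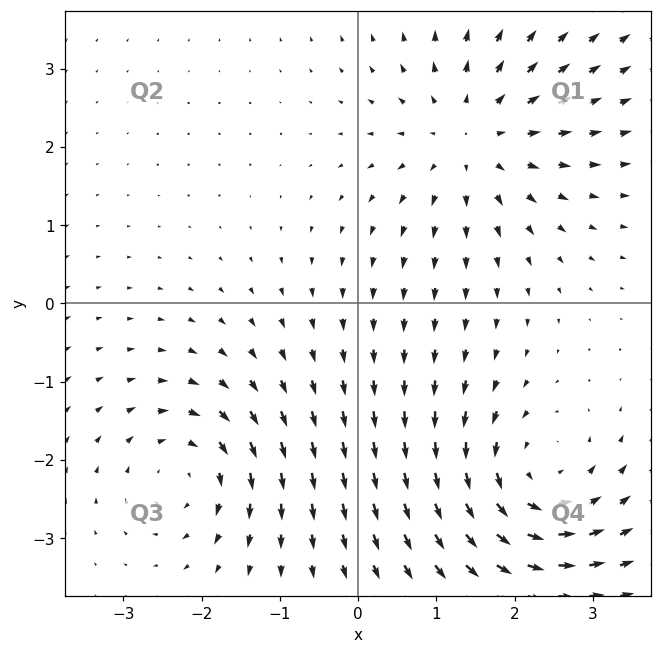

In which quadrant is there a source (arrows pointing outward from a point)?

The source sits at approximately (1.5, 2.1), which lies in quadrant Q1. The divergence there is about +4, positive as expected for a source.

Q1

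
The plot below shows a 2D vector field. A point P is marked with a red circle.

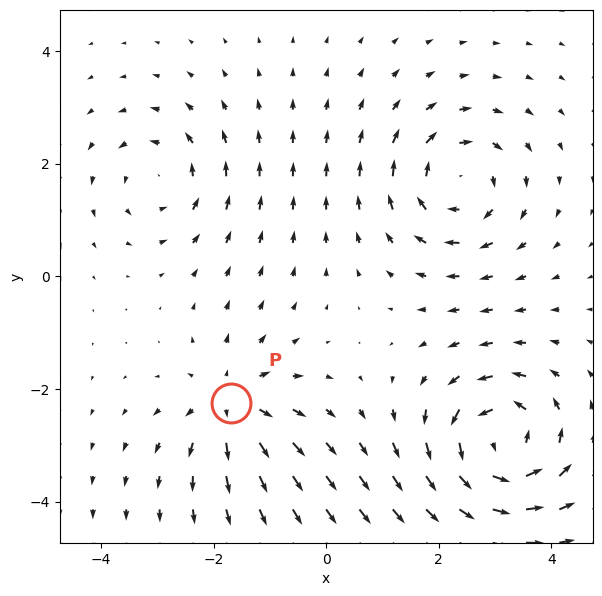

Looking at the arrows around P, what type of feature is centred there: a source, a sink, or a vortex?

At P (-1.7, -2.3) the arrows spread outward. Divergence about +4, curl ≈0 — positive divergence with near-zero curl is a source.

source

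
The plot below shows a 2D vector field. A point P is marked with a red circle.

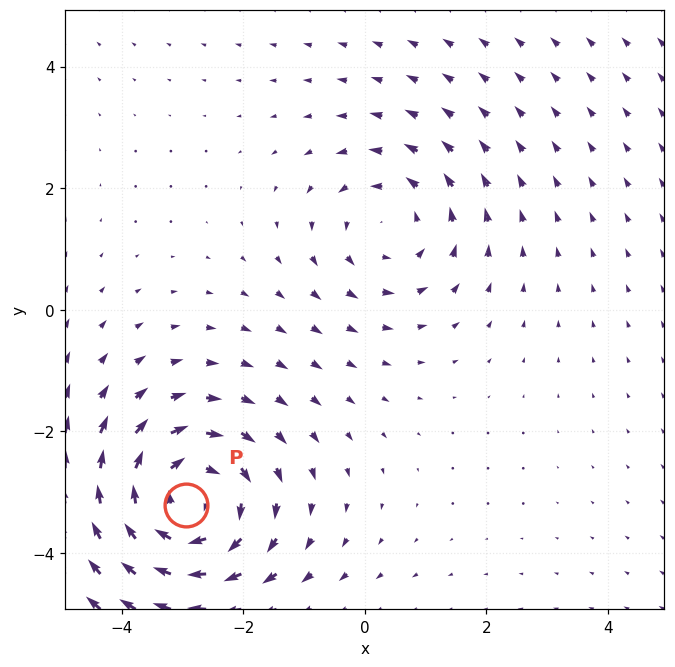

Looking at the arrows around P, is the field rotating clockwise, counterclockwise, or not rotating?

Near P at (-2.9, -3.2) the arrows circulate clockwise. The curl (z-component) there is about -3; negative curl means clockwise rotation.

clockwise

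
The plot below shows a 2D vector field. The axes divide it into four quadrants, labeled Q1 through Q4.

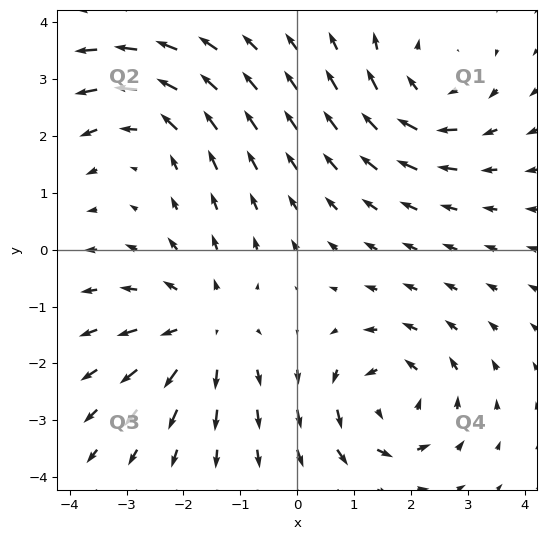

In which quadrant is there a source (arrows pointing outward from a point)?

The source sits at approximately (-1.6, -1.4), which lies in quadrant Q3. The divergence there is about +4, positive as expected for a source.

Q3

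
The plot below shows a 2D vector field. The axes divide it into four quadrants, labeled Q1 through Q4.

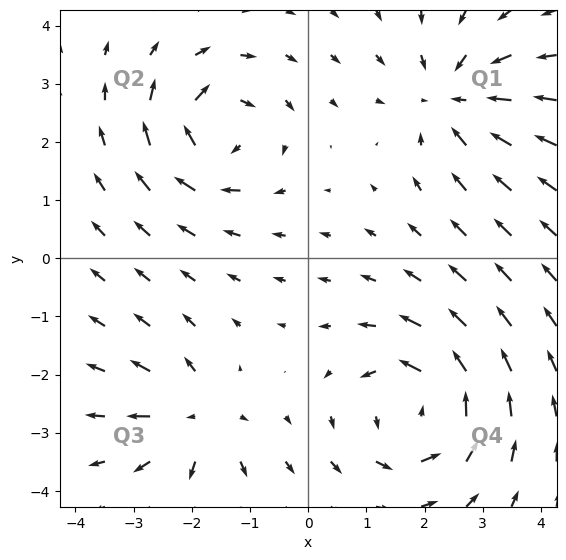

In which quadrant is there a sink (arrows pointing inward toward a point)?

Q1

The sink sits at approximately (2.5, 2.7), which lies in quadrant Q1. The divergence there is about -4, negative as expected for a sink.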